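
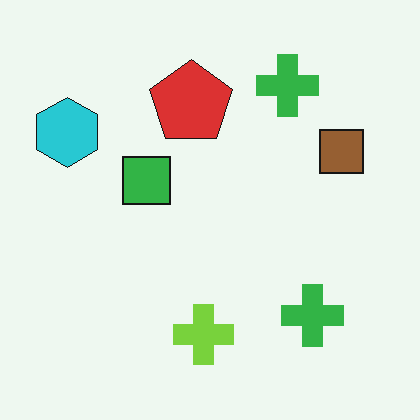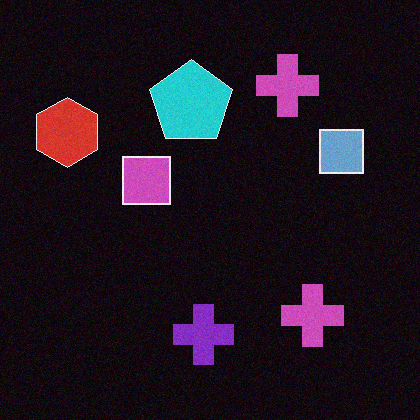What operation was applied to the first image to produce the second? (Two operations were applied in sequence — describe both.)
The image was degraded with light additive noise, then color-inverted (negative).

Random speckle covers the whole image, including the flat background. The light background has become dark and every shape's color is its complement — a photographic negative.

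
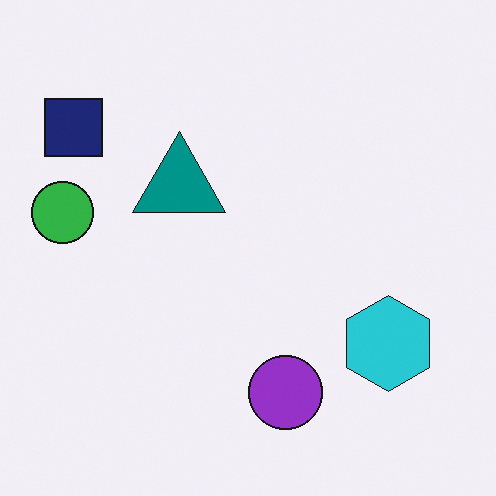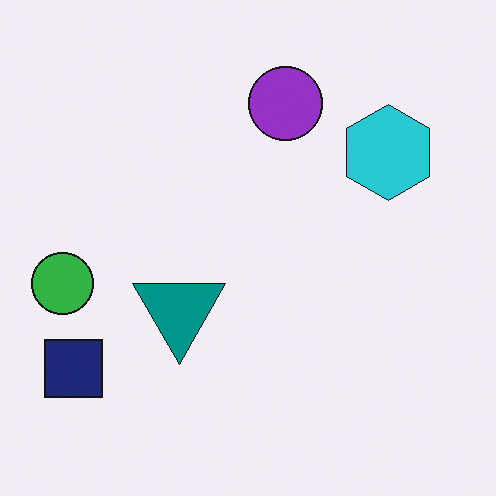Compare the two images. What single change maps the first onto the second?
The transformation is: flipped vertically (top ↔ bottom).

The purple circle is in the bottom of the first image and the top of the second — shapes on opposite sides of the horizontal midline have swapped in a mirror flip.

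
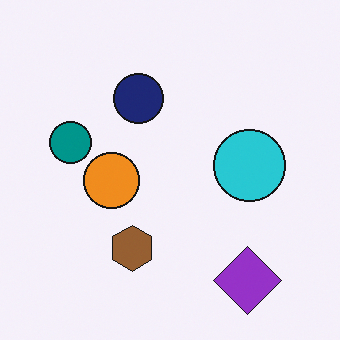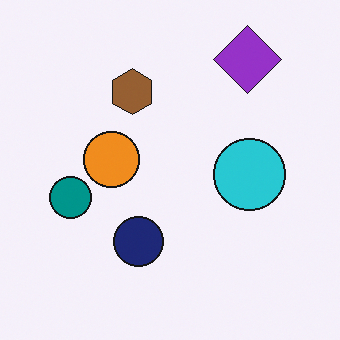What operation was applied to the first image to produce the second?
It was flipped vertically (top ↔ bottom).

The purple diamond is in the bottom-right of the first image and the top-right of the second — shapes on opposite sides of the horizontal midline have swapped in a mirror flip.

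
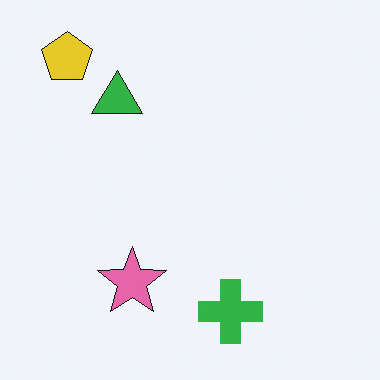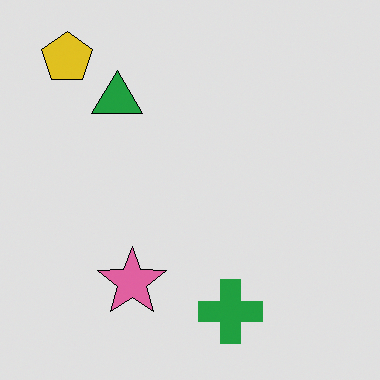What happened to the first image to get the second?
This is the original image moderately posterized.

Each flat color has snapped to a coarser quantized level — most visibly, the near-white background has dropped to a flat grey.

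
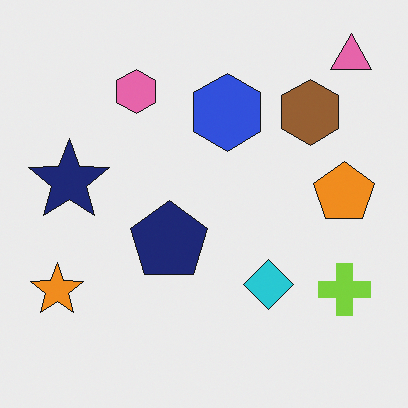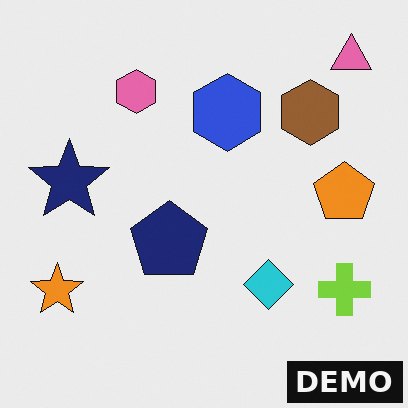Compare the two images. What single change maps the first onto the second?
The second image is the first watermarked with the text "DEMO" in the lower-right corner.

A dark label reading "DEMO" appears in the lower-right corner.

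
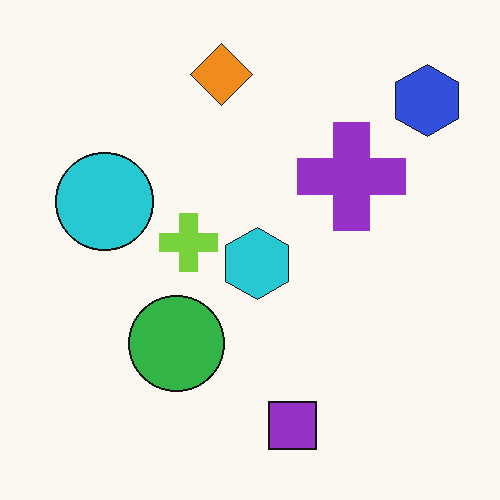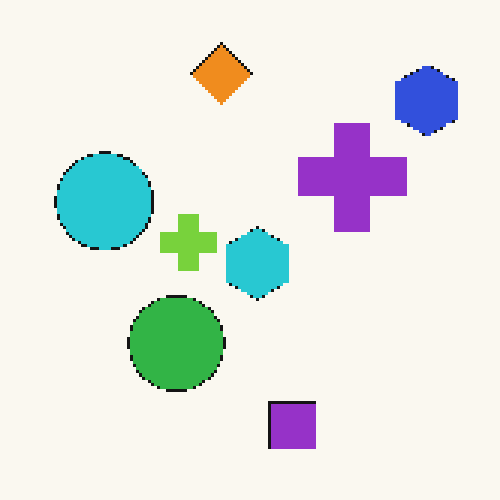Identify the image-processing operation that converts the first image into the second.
It was lightly pixelated (a mild mosaic effect).

Shapes are reduced to large square blocks; fine edges and outlines are lost — a downscale-then-upscale (mosaic) effect.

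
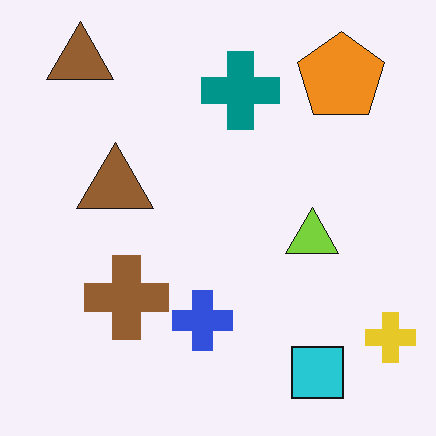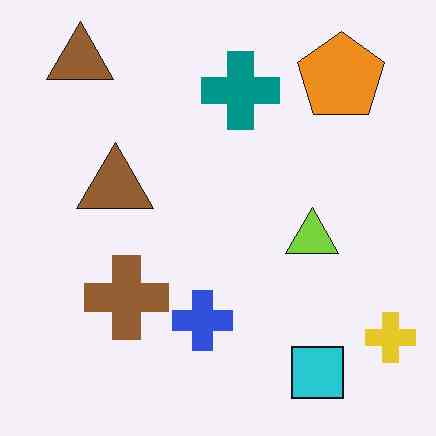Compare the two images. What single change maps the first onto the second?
This is the original image JPEG-compressed with visible artifacts.

Blocky 8×8 compression artifacts appear around shape edges and the flat background shows ringing — characteristic JPEG degradation.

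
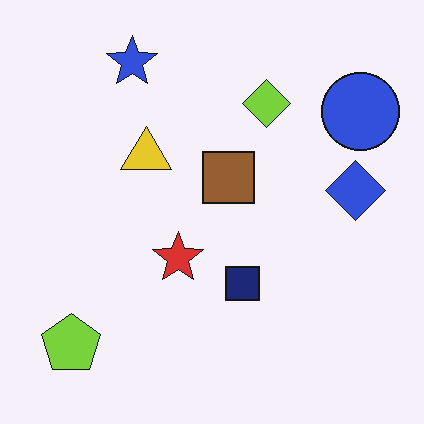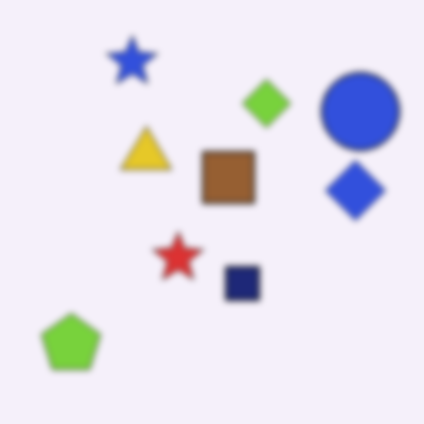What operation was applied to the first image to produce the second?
Noticeably gaussian-blurred.

Shape edges and outlines are uniformly softened across the whole image.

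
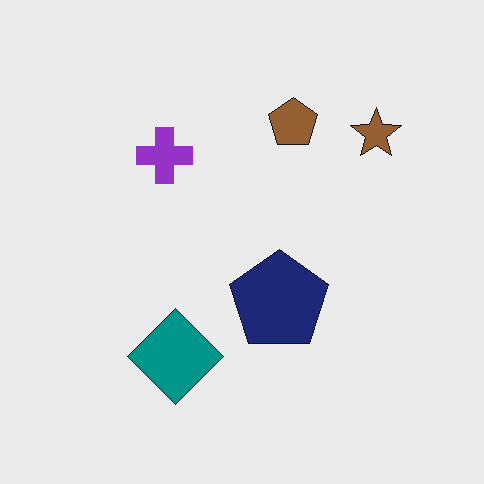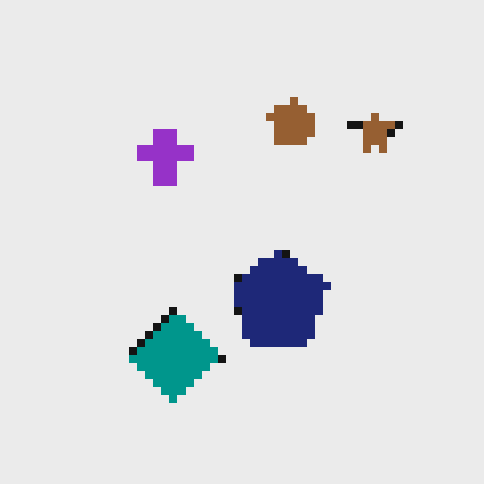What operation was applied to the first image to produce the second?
It was pixelated into visible square blocks.

Shapes are reduced to large square blocks; fine edges and outlines are lost — a downscale-then-upscale (mosaic) effect.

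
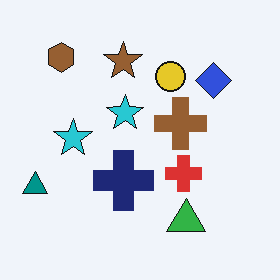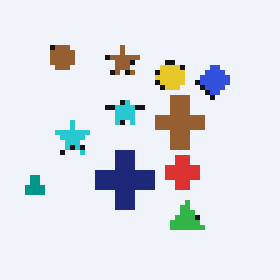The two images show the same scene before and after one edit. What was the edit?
The second image is the first lightly pixelated (a mild mosaic effect).

Shapes are reduced to large square blocks; fine edges and outlines are lost — a downscale-then-upscale (mosaic) effect.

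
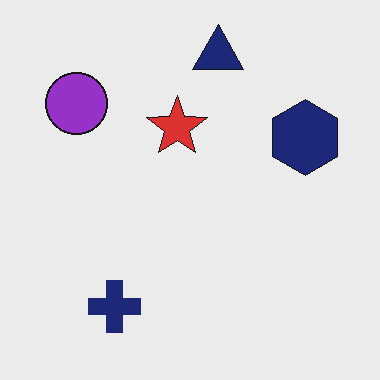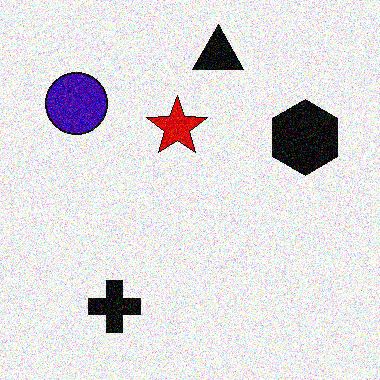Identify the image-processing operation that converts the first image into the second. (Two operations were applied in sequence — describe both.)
Boosted in contrast, then degraded with strong gaussian noise.

Tones are pushed away from mid-grey across the whole image — a global contrast change. Random speckle covers the whole image, including the flat background.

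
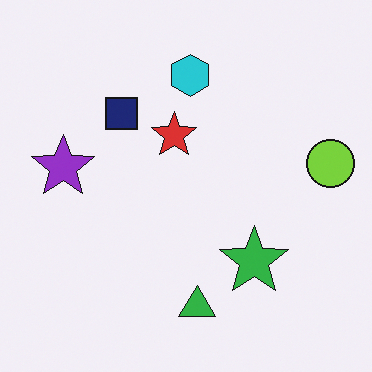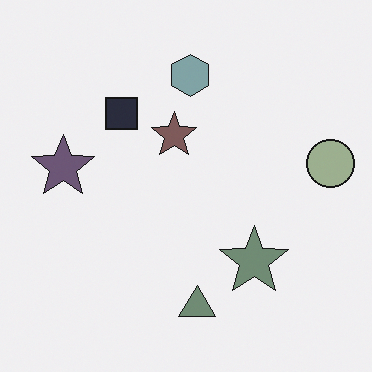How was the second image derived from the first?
The transformation is: heavily desaturated.

All colors are more muted and greyish — a global saturation change.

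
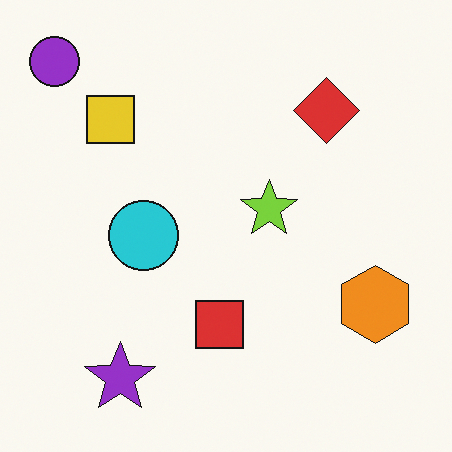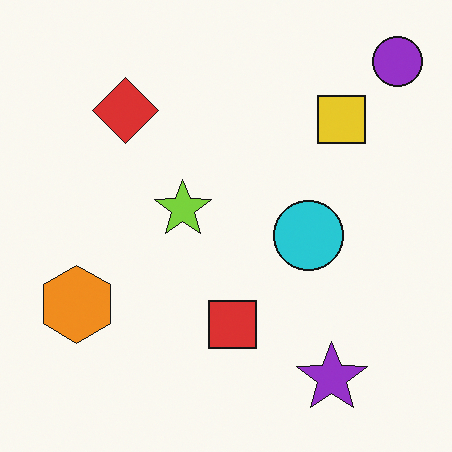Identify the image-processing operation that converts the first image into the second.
This is the original image flipped horizontally (left ↔ right).

The purple circle is in the top-left of the first image and the top-right of the second — shapes on opposite sides of the vertical midline have swapped in a mirror flip.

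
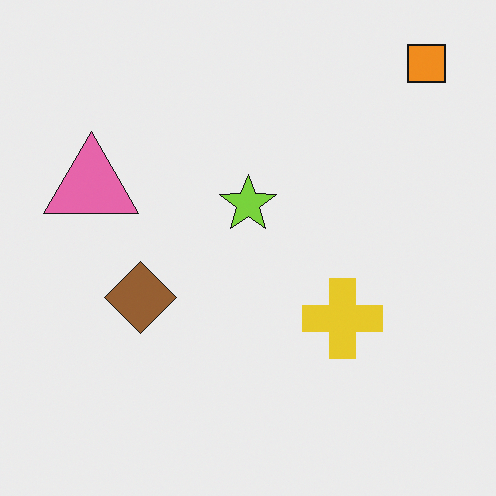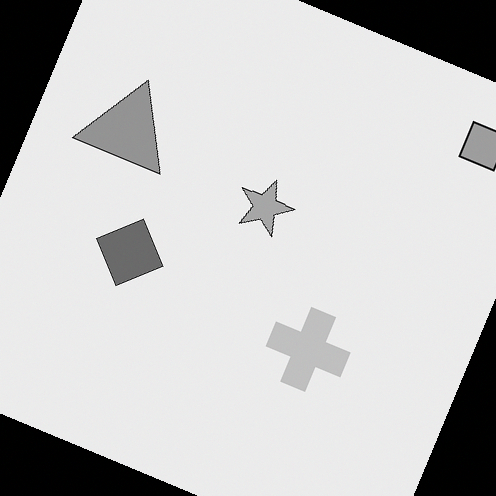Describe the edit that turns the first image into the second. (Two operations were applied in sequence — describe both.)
The image was rotated clockwise by a moderate amount, then converted to grayscale.

Every shape is tilted by the same angle and the image corners show triangular fill wedges — a whole-image rotation by a non-right angle. All color is removed — every shape is now a shade of grey.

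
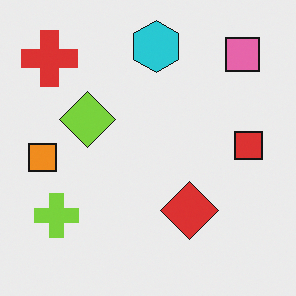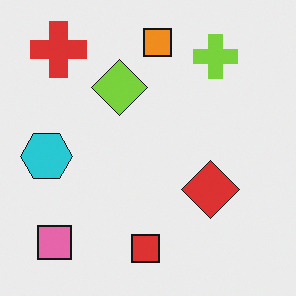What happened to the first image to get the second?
It was transposed (reflected across the top-left ↔ bottom-right diagonal).

Shapes have swapped their row and column positions — what was in the top-right is now in the bottom-left — a diagonal reflection.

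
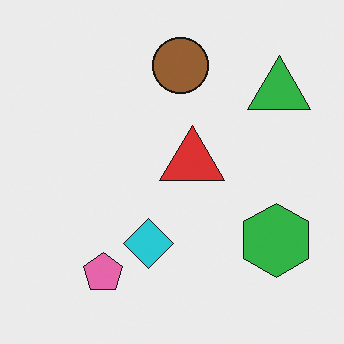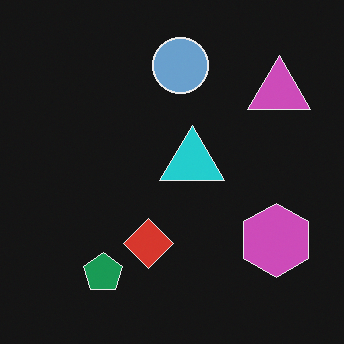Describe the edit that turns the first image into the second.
The transformation is: color-inverted (negative).

The light background has become dark and every shape's color is its complement — a photographic negative.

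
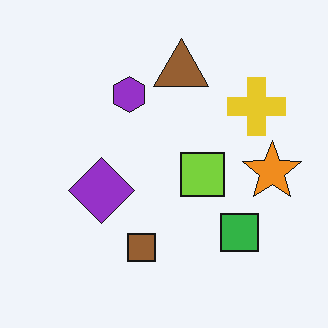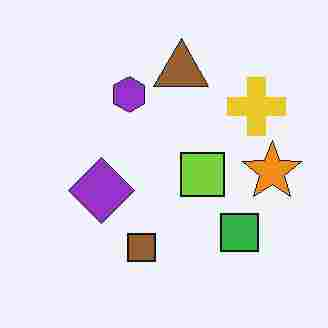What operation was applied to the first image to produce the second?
The second image is the first heavily JPEG-compressed with obvious blocking artifacts.

Blocky 8×8 compression artifacts appear around shape edges and the flat background shows ringing — characteristic JPEG degradation.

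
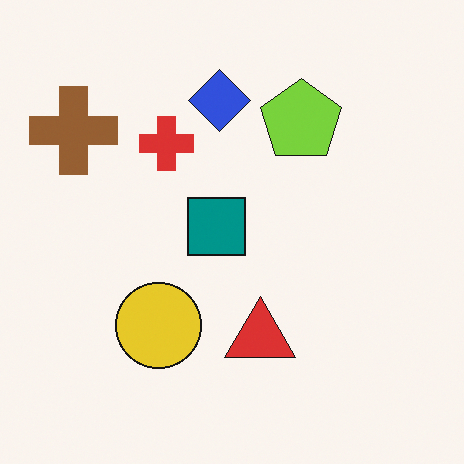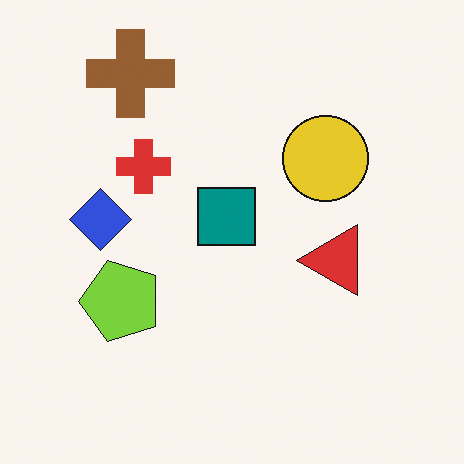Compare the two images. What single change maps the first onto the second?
Transposed (reflected across the top-left ↔ bottom-right diagonal).

Shapes have swapped their row and column positions — what was in the top-right is now in the bottom-left — a diagonal reflection.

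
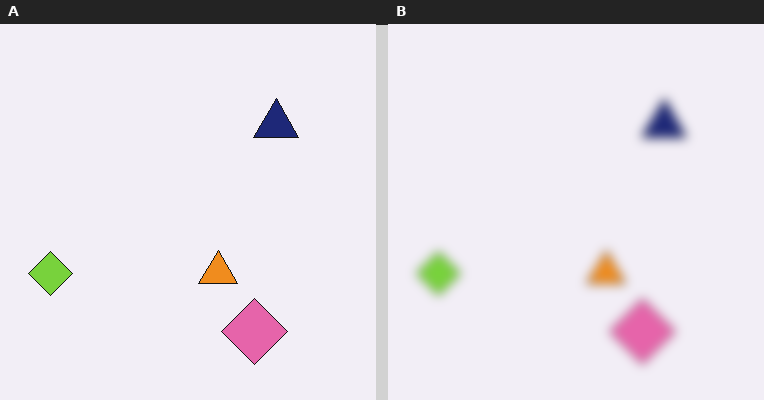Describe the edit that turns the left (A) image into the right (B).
The image was strongly gaussian-blurred.

Shape edges and outlines are uniformly softened across the whole image.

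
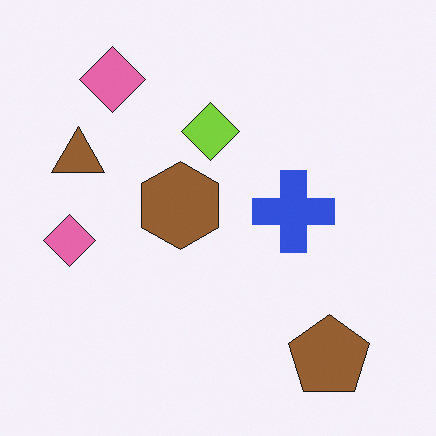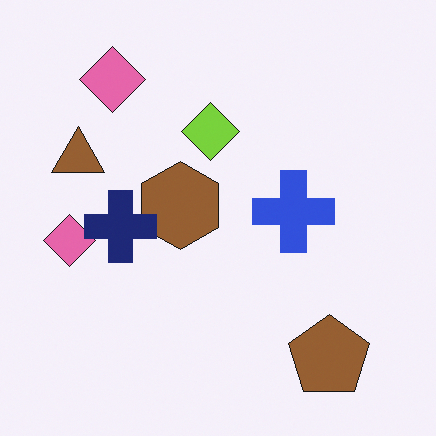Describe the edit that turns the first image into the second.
The transformation is: overlaid with an additional navy cross.

A navy cross appears in the second image that is absent from the first.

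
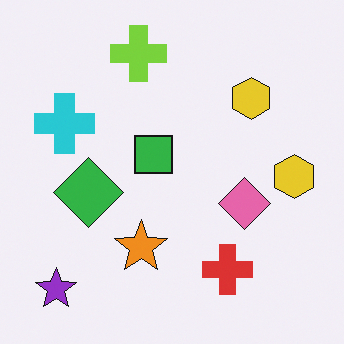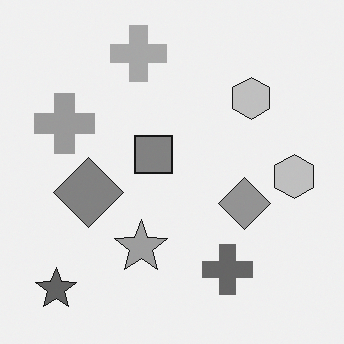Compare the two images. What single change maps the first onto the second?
The image was converted to grayscale.

All color is removed — every shape is now a shade of grey.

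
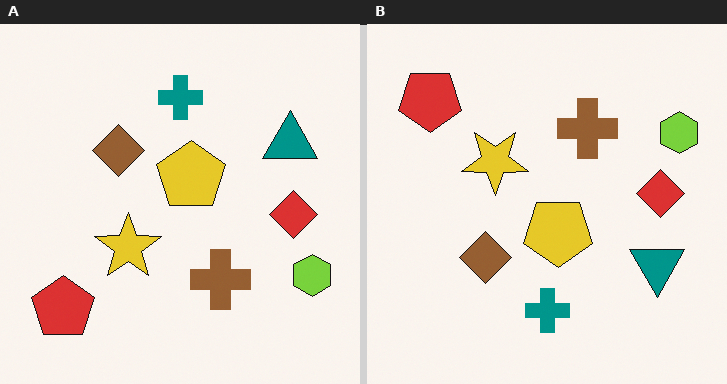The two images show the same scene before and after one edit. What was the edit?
The image was flipped vertically (top ↔ bottom).

The teal cross is in the top of the left (A) image and the bottom of the right (B) — shapes on opposite sides of the horizontal midline have swapped in a mirror flip.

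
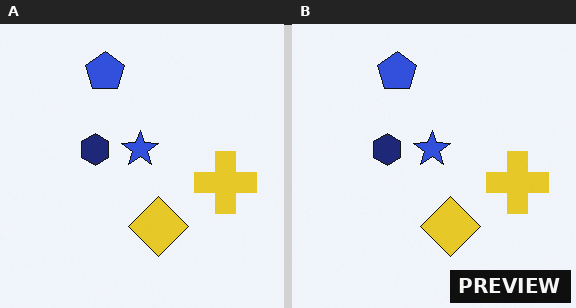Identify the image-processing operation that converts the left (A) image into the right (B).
The right (B) image is the left (A) watermarked with the text "PREVIEW" in the lower-right corner.

A dark label reading "PREVIEW" appears in the lower-right corner.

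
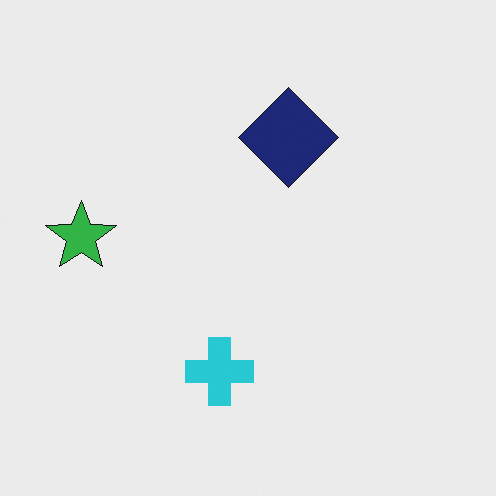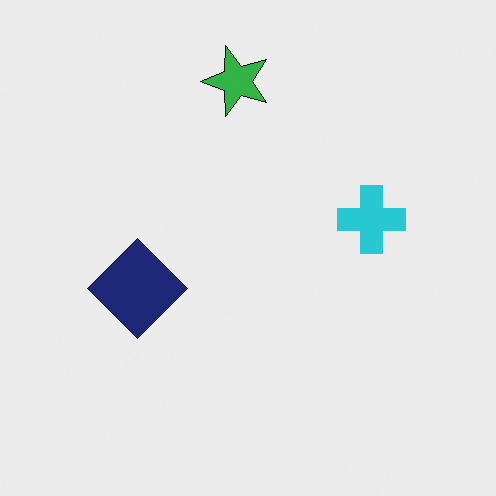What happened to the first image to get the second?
The second image is the first transposed (reflected across the top-left ↔ bottom-right diagonal).

Shapes have swapped their row and column positions — what was in the top-right is now in the bottom-left — a diagonal reflection.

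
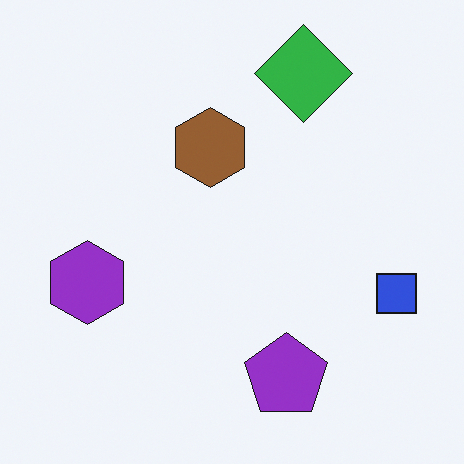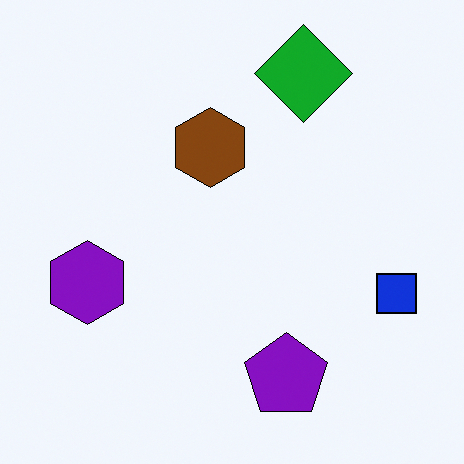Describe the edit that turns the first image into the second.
The transformation is: given slightly increased contrast.

Tones are pushed away from mid-grey across the whole image — a global contrast change.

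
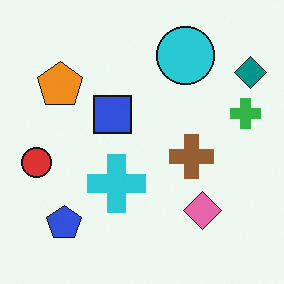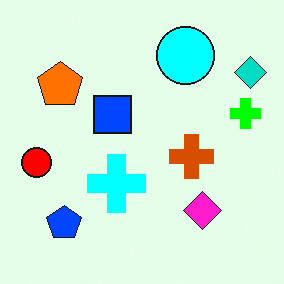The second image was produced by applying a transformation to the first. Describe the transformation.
The image was heavily oversaturated.

All colors are more vivid — a global saturation change.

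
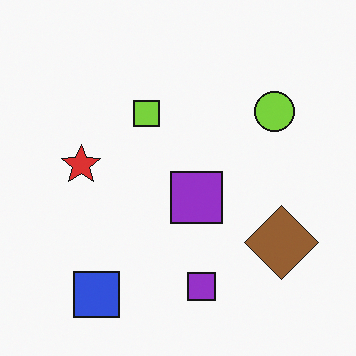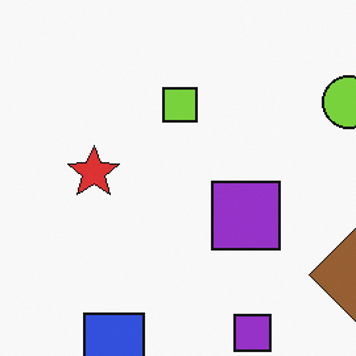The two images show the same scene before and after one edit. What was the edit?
The image was cropped to a modestly smaller region and rescaled.

The visible shapes are larger and the field of view is narrower; shapes near the original edges may be partly or wholly outside the frame — a crop-and-rescale.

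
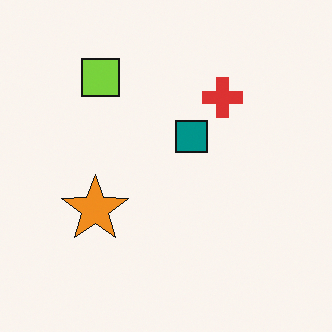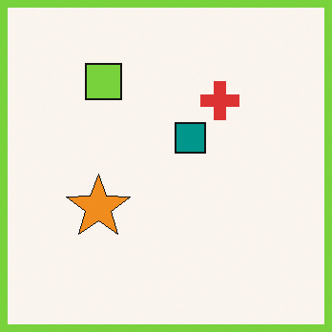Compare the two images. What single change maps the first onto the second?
Framed with a lime border.

A solid lime frame runs around the edge of the second image, with the content slightly shrunk inside it.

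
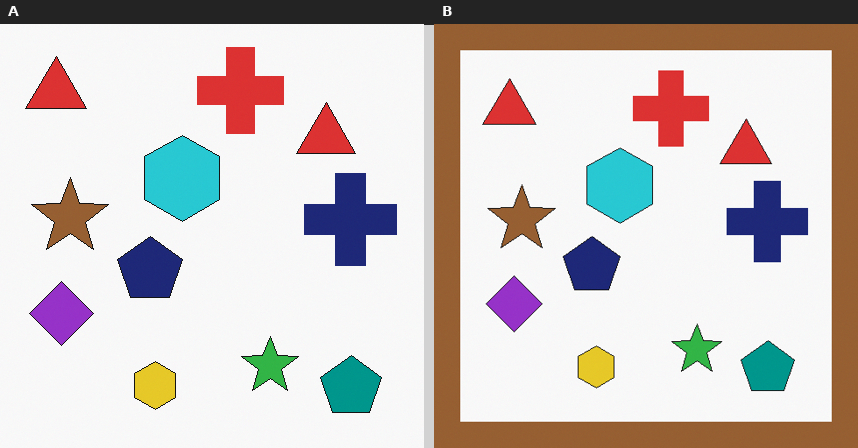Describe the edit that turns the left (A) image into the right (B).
The transformation is: framed with a brown border.

A solid brown frame runs around the edge of the right (B) image, with the content slightly shrunk inside it.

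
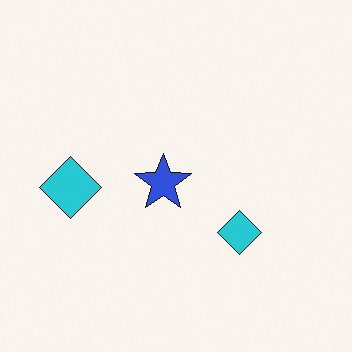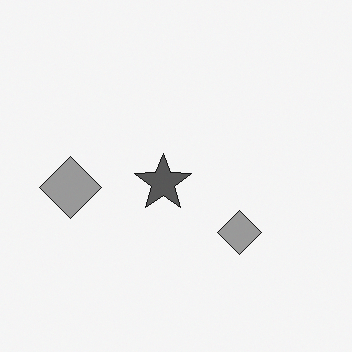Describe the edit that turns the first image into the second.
It was converted to grayscale.

All color is removed — every shape is now a shade of grey.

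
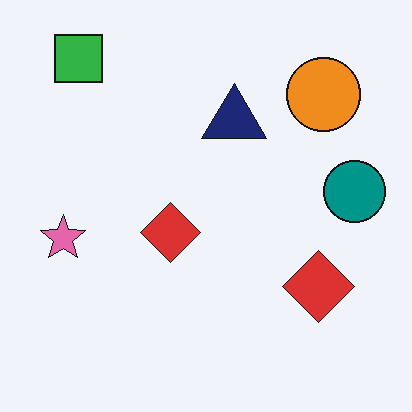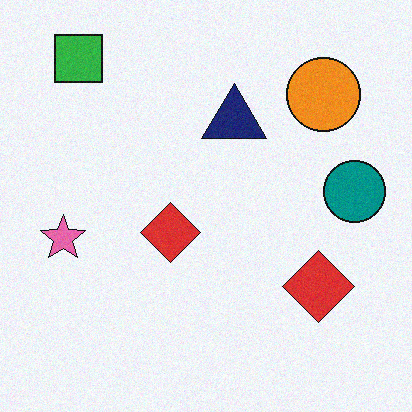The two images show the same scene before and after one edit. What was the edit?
The image was degraded with subtle gaussian noise.

Random speckle covers the whole image, including the flat background.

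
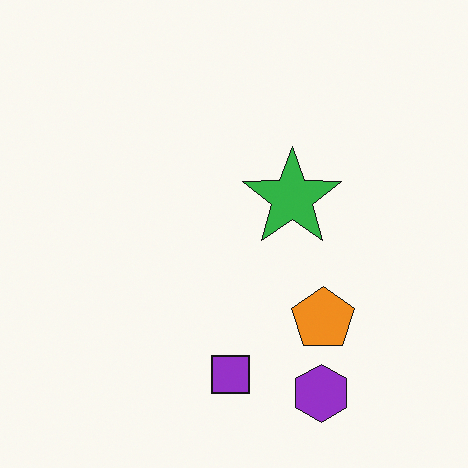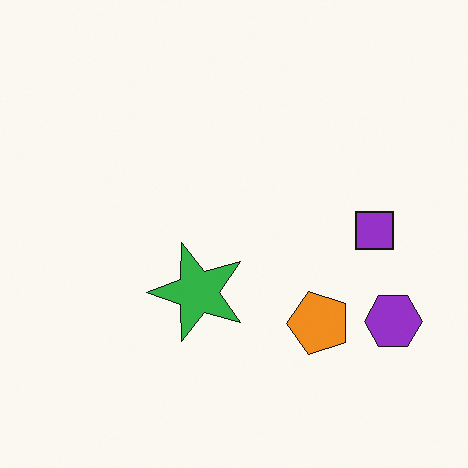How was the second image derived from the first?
The transformation is: transposed (reflected across the top-left ↔ bottom-right diagonal).

Shapes have swapped their row and column positions — what was in the top-right is now in the bottom-left — a diagonal reflection.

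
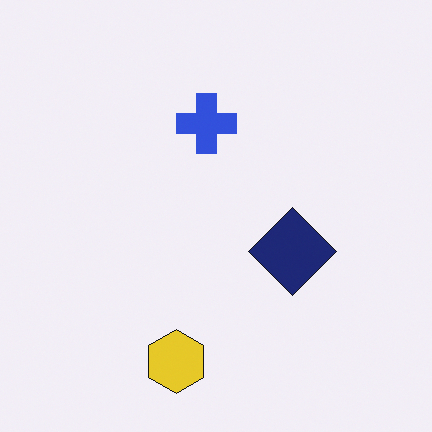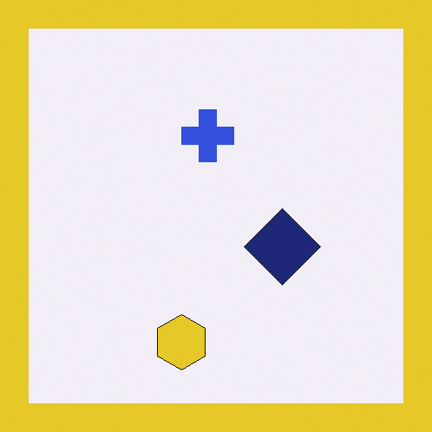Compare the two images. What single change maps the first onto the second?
The transformation is: framed with a yellow border.

A solid yellow frame runs around the edge of the second image, with the content slightly shrunk inside it.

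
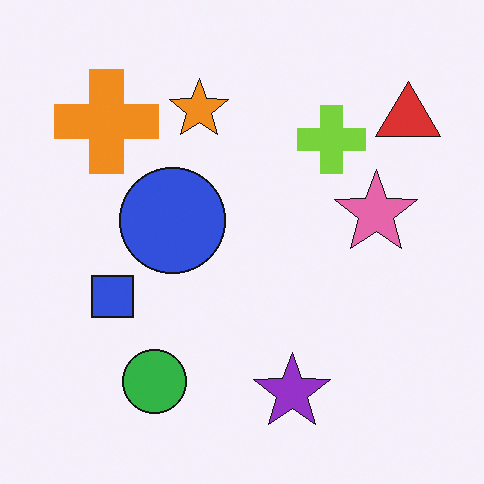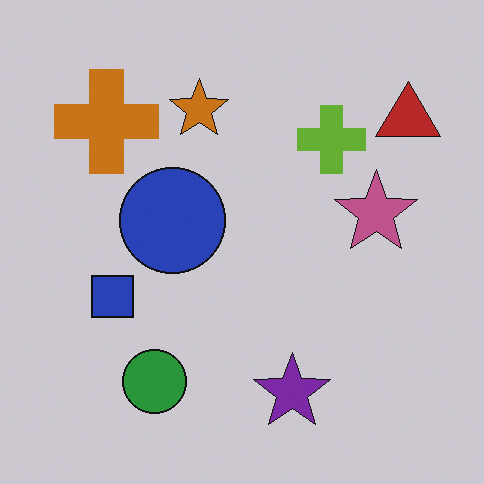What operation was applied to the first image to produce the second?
This is the original image darkened a little.

Every pixel — background and shapes alike — is uniformly darkened.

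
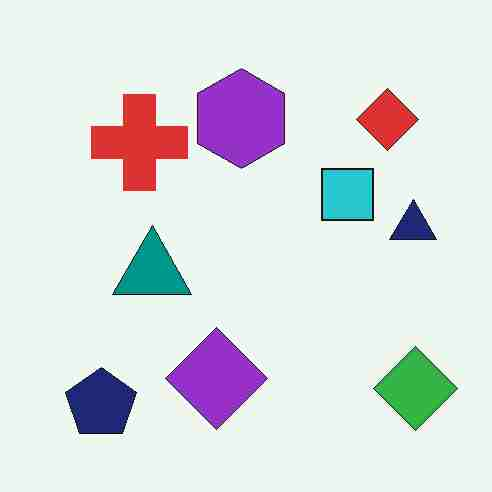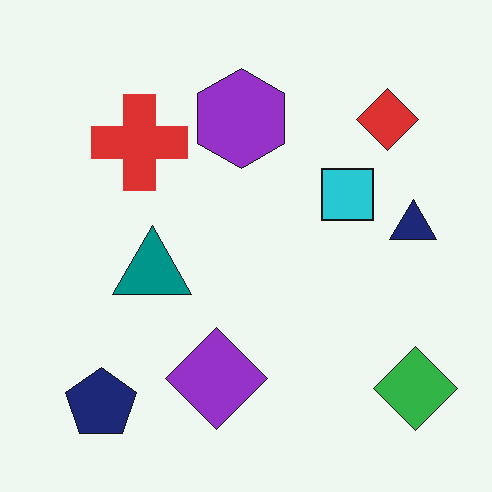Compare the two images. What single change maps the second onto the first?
The first image is the second heavily JPEG-compressed with obvious blocking artifacts.

Blocky 8×8 compression artifacts appear around shape edges and the flat background shows ringing — characteristic JPEG degradation.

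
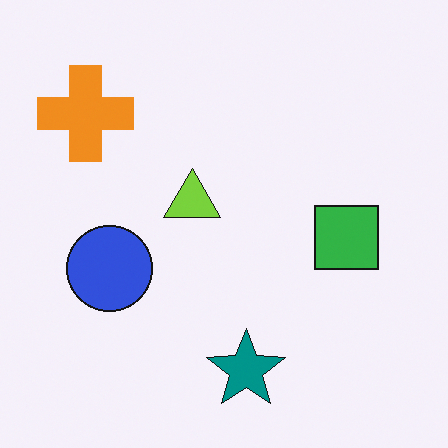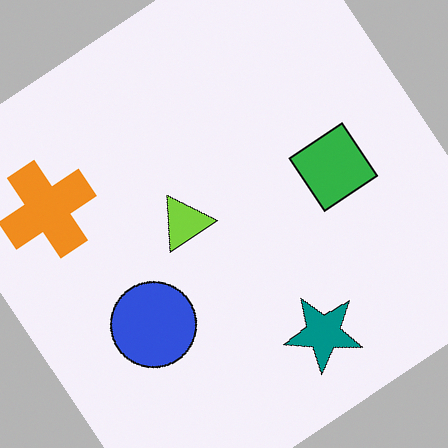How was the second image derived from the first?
Rotated counter-clockwise by a large amount — several tens of degrees.

Every shape is tilted by the same angle and the image corners show triangular fill wedges — a whole-image rotation by a non-right angle.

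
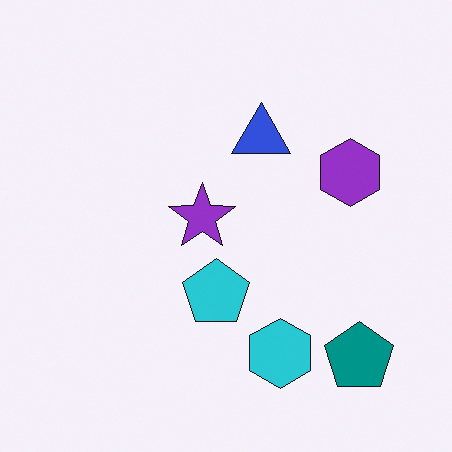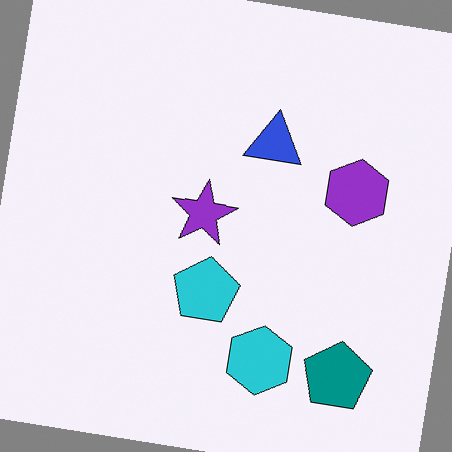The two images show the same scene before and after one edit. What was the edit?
Rotated clockwise by a small amount.

Every shape is tilted by the same angle and the image corners show triangular fill wedges — a whole-image rotation by a non-right angle.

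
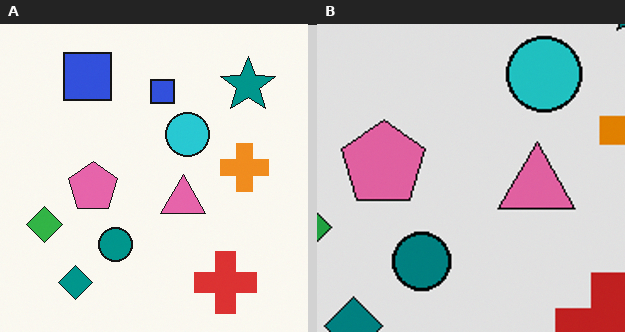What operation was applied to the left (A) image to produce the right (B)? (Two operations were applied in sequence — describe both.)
The transformation is: moderately posterized, then cropped tightly and scaled back up.

Each flat color has snapped to a coarser quantized level — most visibly, the near-white background has dropped to a flat grey. The visible shapes are larger and the field of view is narrower; shapes near the original edges may be partly or wholly outside the frame — a crop-and-rescale.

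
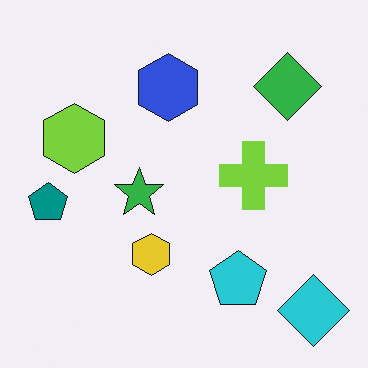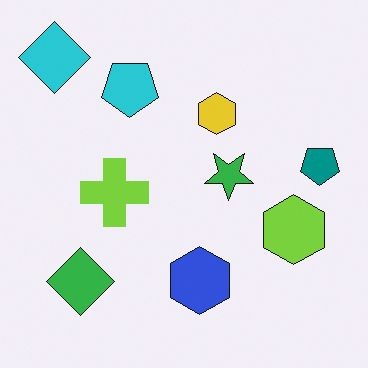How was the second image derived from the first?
Rotated 180°.

The cyan diamond sits in the bottom-right of the first image and the top-left of the second — consistent with a whole-image 180° rotation.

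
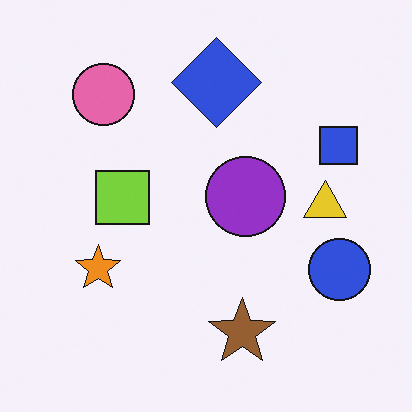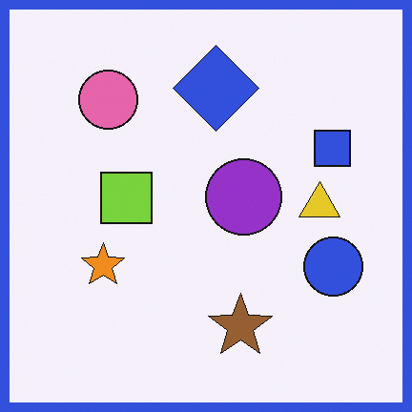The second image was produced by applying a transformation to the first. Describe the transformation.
The second image is the first framed with a blue border.

A solid blue frame runs around the edge of the second image, with the content slightly shrunk inside it.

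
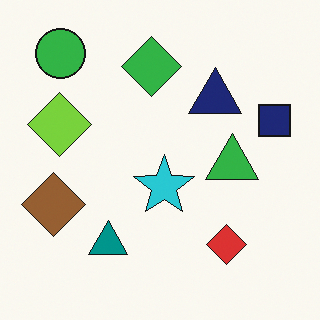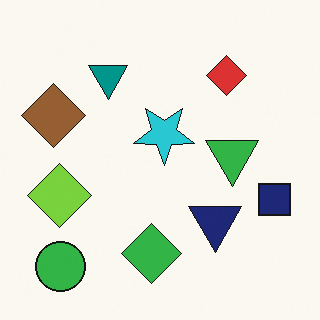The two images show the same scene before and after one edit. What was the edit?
The second image is the first flipped vertically (top ↔ bottom).

The green circle is in the top-left of the first image and the bottom-left of the second — shapes on opposite sides of the horizontal midline have swapped in a mirror flip.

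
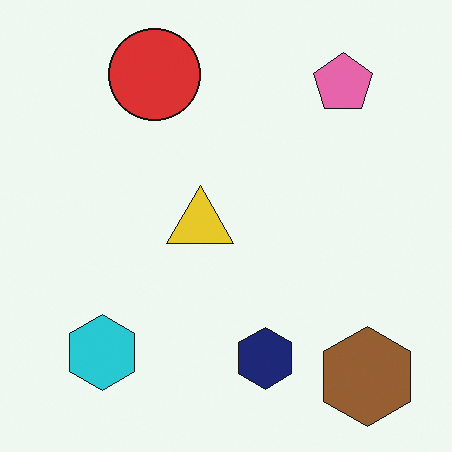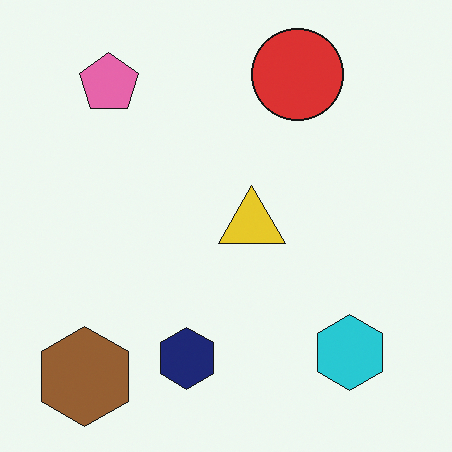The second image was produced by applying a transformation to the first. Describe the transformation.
Flipped horizontally (left ↔ right).

The brown hexagon is in the bottom-right of the first image and the bottom-left of the second — shapes on opposite sides of the vertical midline have swapped in a mirror flip.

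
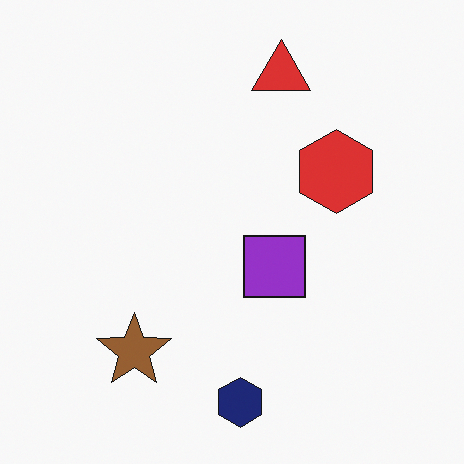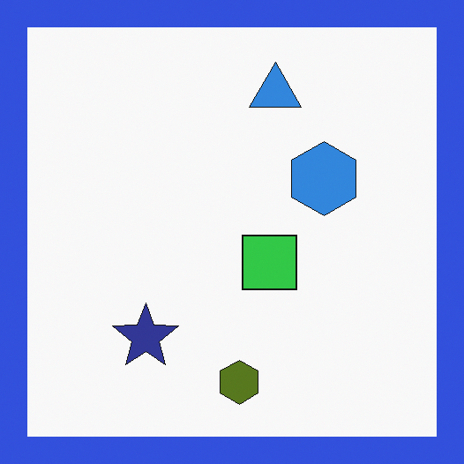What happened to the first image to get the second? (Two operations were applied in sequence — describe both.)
The image was hue-shifted by a large amount, then framed with a blue border.

Every shape's color has rotated by the same amount around the hue wheel — a uniform hue shift. A solid blue frame runs around the edge of the second image, with the content slightly shrunk inside it.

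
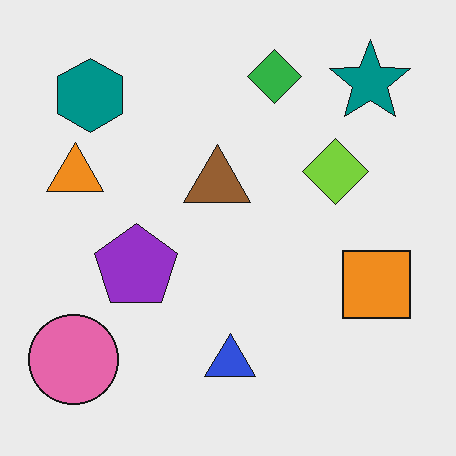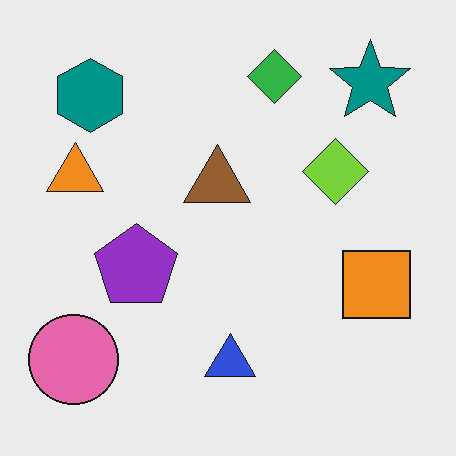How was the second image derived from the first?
The transformation is: JPEG-compressed with visible artifacts.

Blocky 8×8 compression artifacts appear around shape edges and the flat background shows ringing — characteristic JPEG degradation.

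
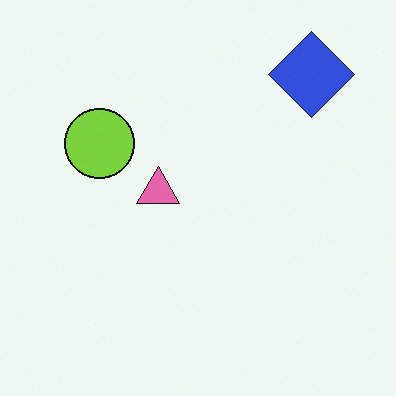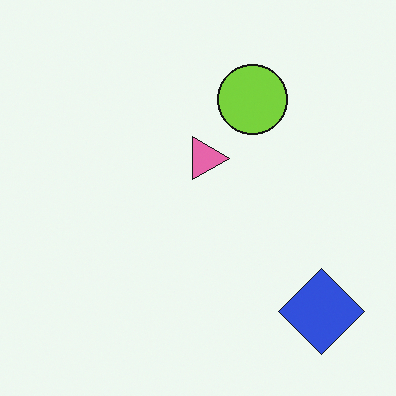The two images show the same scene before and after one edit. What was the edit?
It was rotated 90° clockwise.

The blue diamond sits in the top-right of the first image and the bottom-right of the second — consistent with a whole-image 90° clockwise rotation.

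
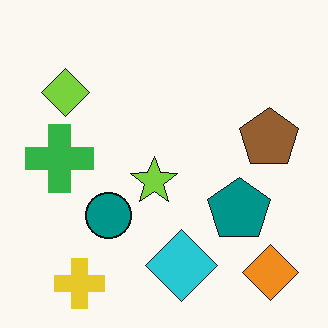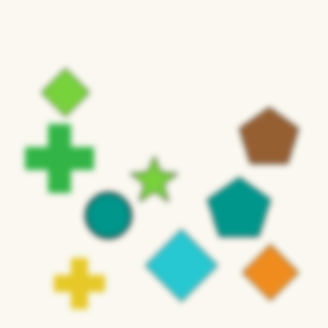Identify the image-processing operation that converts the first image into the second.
The image was moderately blurred.

Shape edges and outlines are uniformly softened across the whole image.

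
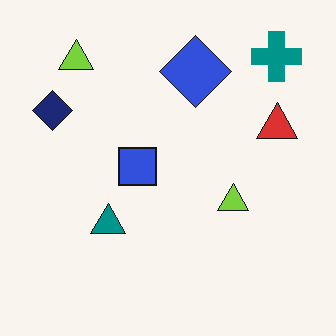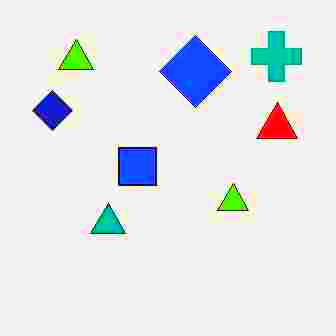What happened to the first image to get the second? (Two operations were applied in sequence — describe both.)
Degraded with heavy JPEG compression, then heavily oversaturated.

Blocky 8×8 compression artifacts appear around shape edges and the flat background shows ringing — characteristic JPEG degradation. All colors are more vivid — a global saturation change.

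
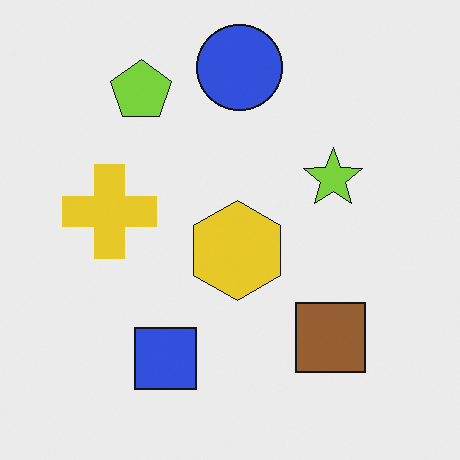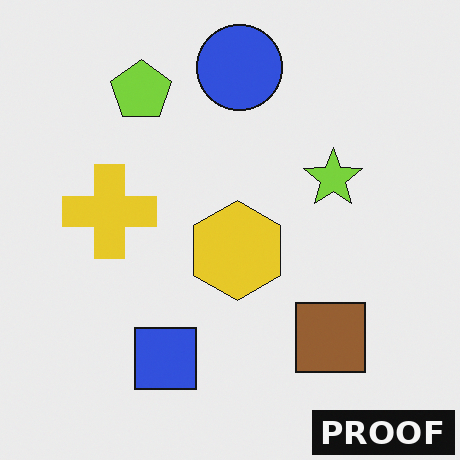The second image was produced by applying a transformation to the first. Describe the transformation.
The second image is the first watermarked with the text "PROOF" in the lower-right corner.

A dark label reading "PROOF" appears in the lower-right corner.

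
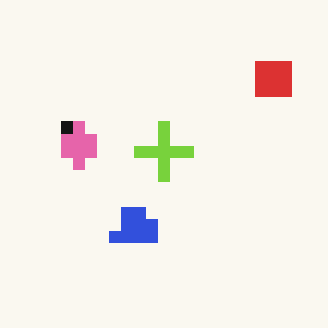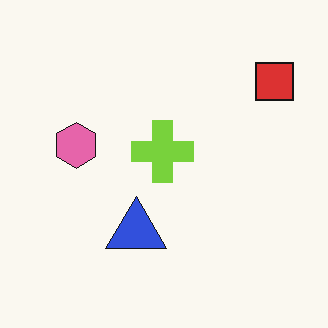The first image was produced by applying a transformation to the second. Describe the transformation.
The image was heavily pixelated into large blocks.

Shapes are reduced to large square blocks; fine edges and outlines are lost — a downscale-then-upscale (mosaic) effect.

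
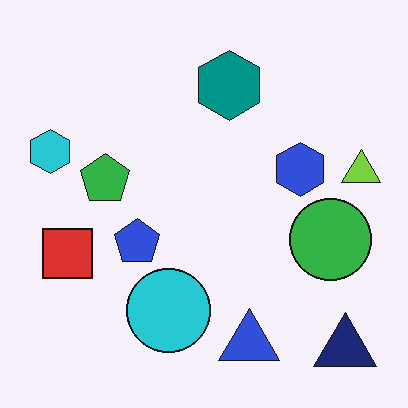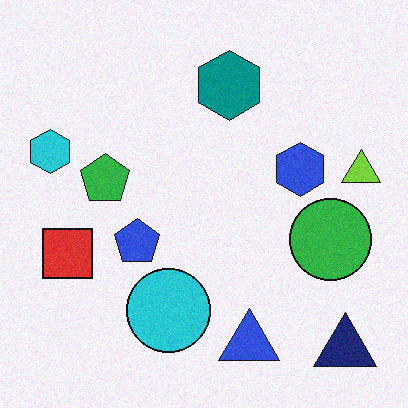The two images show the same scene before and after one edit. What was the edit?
It was degraded with light additive noise.

Random speckle covers the whole image, including the flat background.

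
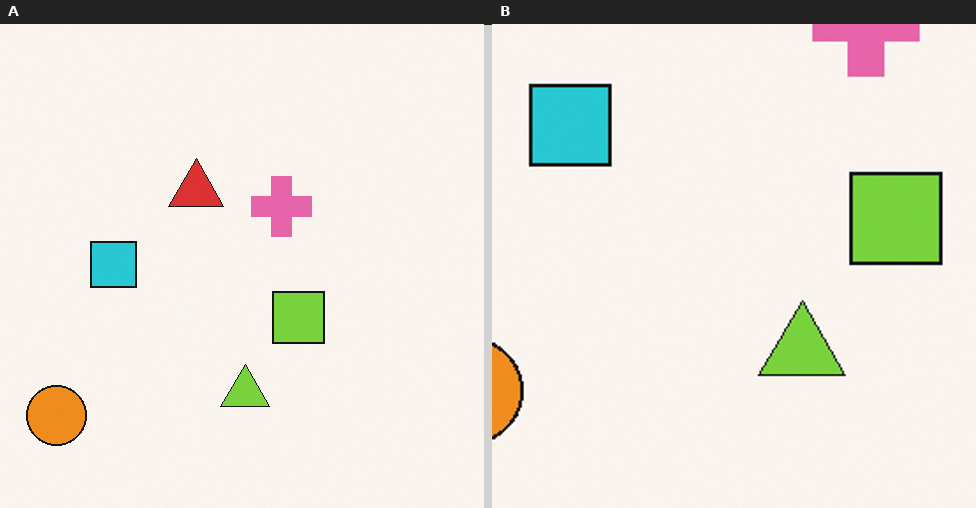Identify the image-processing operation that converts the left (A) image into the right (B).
The image was cropped tightly and scaled back up.

The visible shapes are larger and the field of view is narrower; shapes near the original edges may be partly or wholly outside the frame — a crop-and-rescale.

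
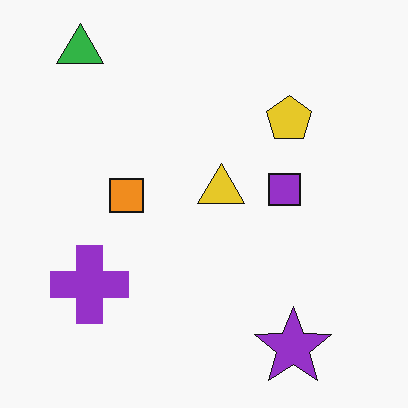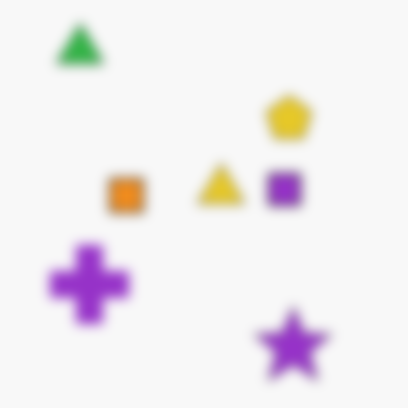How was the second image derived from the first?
The transformation is: strongly gaussian-blurred.

Shape edges and outlines are uniformly softened across the whole image.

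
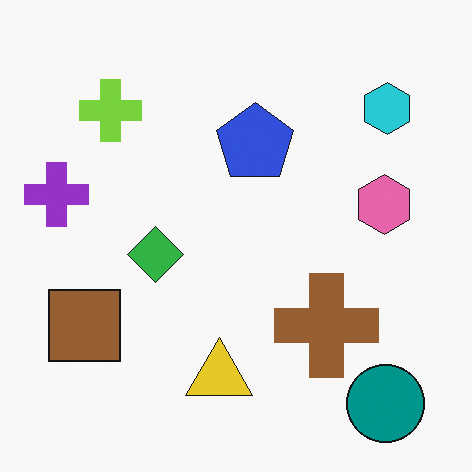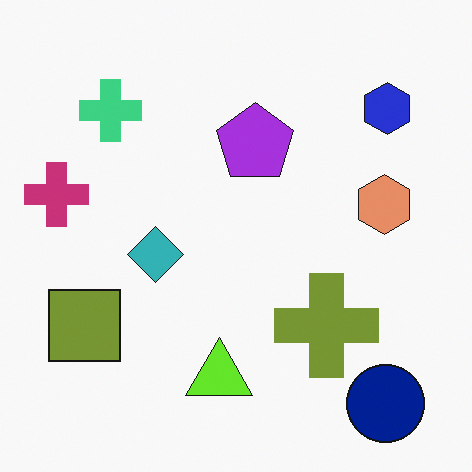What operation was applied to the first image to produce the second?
The second image is the first hue-shifted slightly.

Every shape's color has rotated by the same amount around the hue wheel — a uniform hue shift.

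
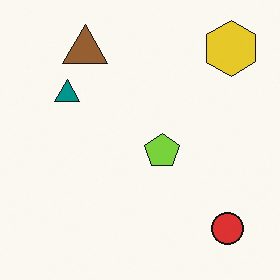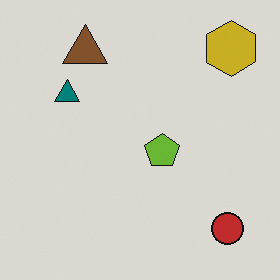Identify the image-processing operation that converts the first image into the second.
The second image is the first slightly darkened.

Every pixel — background and shapes alike — is uniformly darkened.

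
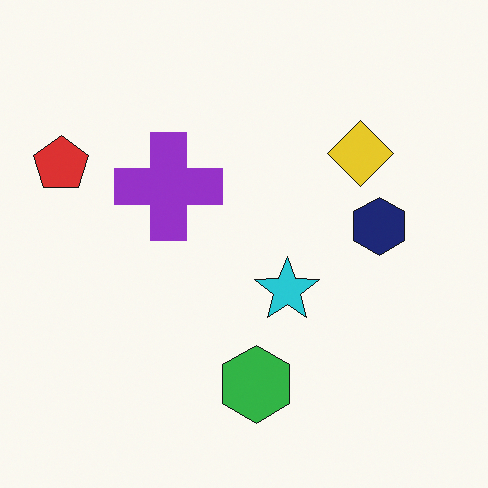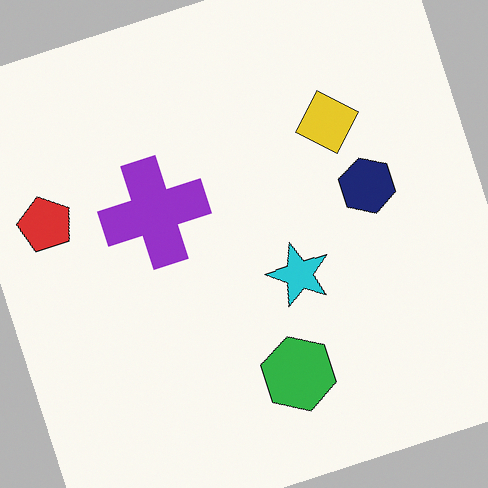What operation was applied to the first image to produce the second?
The transformation is: rotated counter-clockwise by a moderate amount.

Every shape is tilted by the same angle and the image corners show triangular fill wedges — a whole-image rotation by a non-right angle.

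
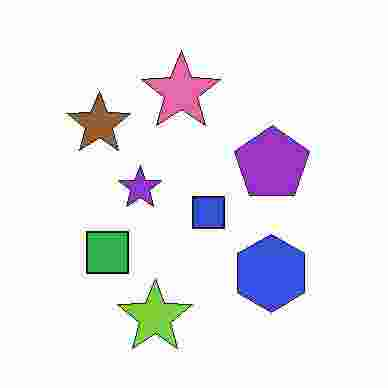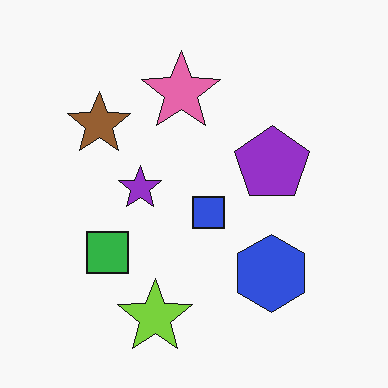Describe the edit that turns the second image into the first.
The first image is the second degraded with heavy JPEG compression.

Blocky 8×8 compression artifacts appear around shape edges and the flat background shows ringing — characteristic JPEG degradation.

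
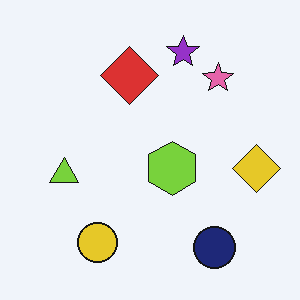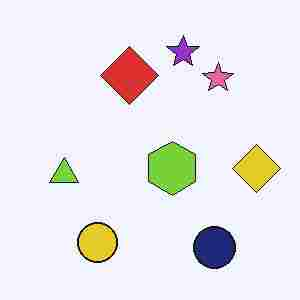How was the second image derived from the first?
The transformation is: heavily JPEG-compressed with obvious blocking artifacts.

Blocky 8×8 compression artifacts appear around shape edges and the flat background shows ringing — characteristic JPEG degradation.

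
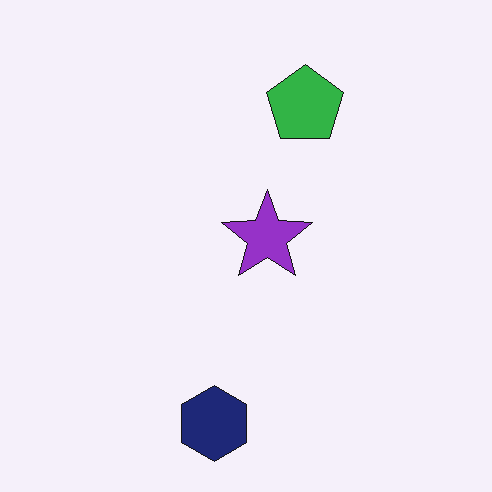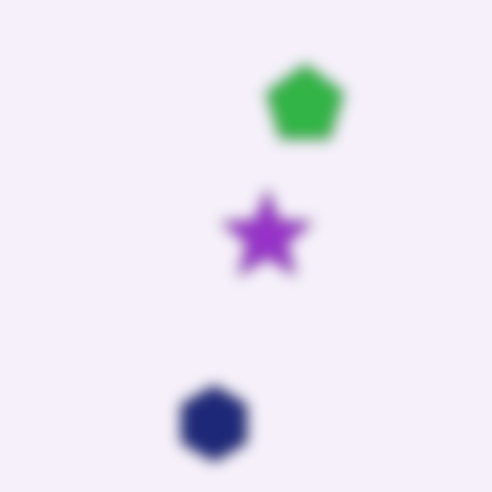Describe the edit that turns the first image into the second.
The image was heavily blurred.

Shape edges and outlines are uniformly softened across the whole image.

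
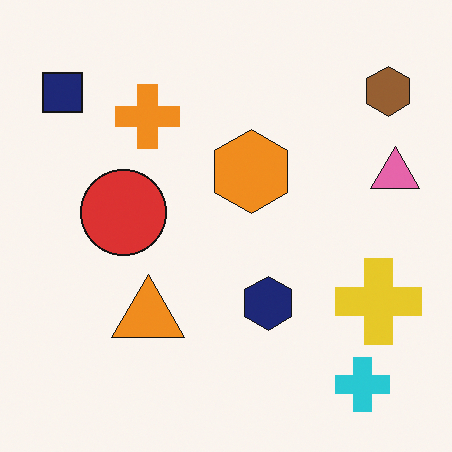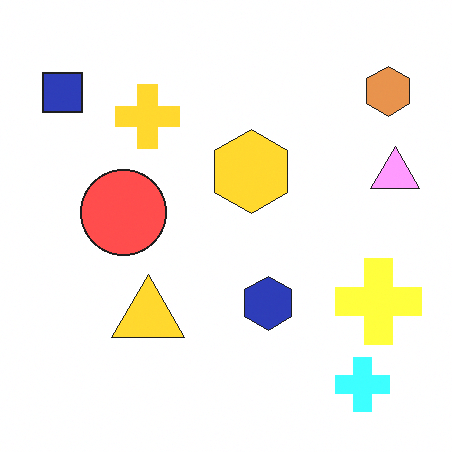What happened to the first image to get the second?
The image was substantially brightened.

Every pixel — background and shapes alike — is uniformly brightened.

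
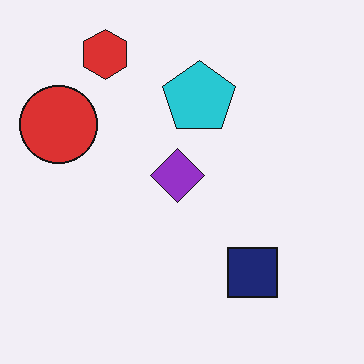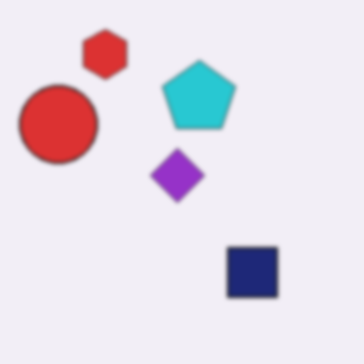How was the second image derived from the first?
The image was slightly softened.

Shape edges and outlines are uniformly softened across the whole image.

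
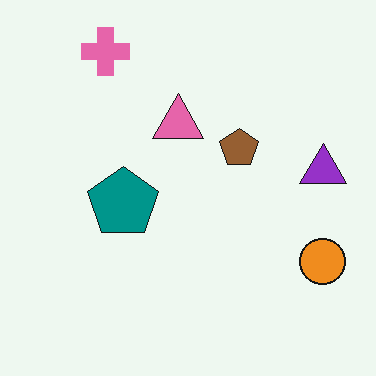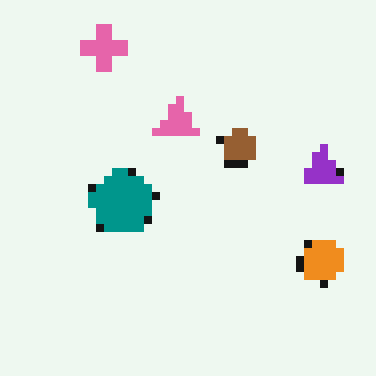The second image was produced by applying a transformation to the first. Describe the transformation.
The image was pixelated into visible square blocks.

Shapes are reduced to large square blocks; fine edges and outlines are lost — a downscale-then-upscale (mosaic) effect.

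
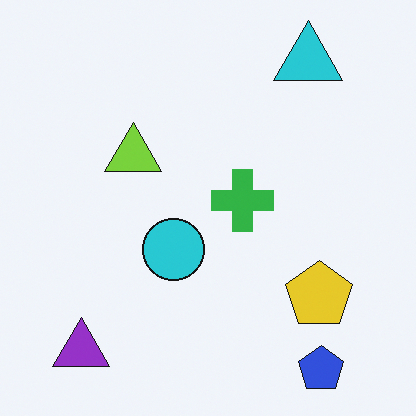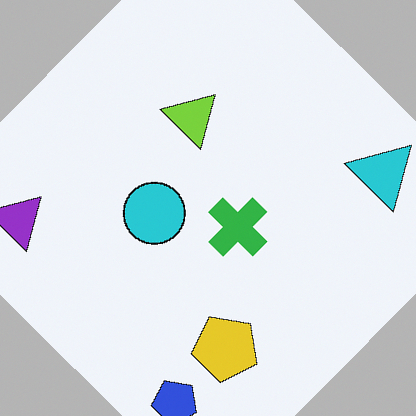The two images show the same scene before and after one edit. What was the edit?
The image was rotated clockwise by a large amount — several tens of degrees.

Every shape is tilted by the same angle and the image corners show triangular fill wedges — a whole-image rotation by a non-right angle.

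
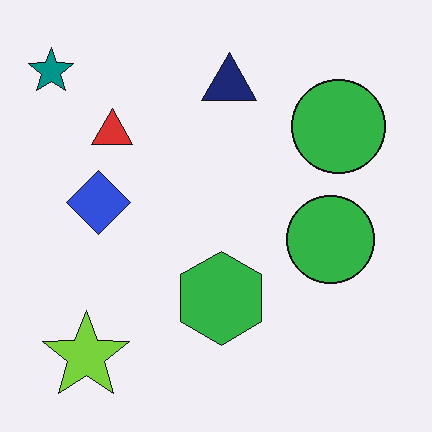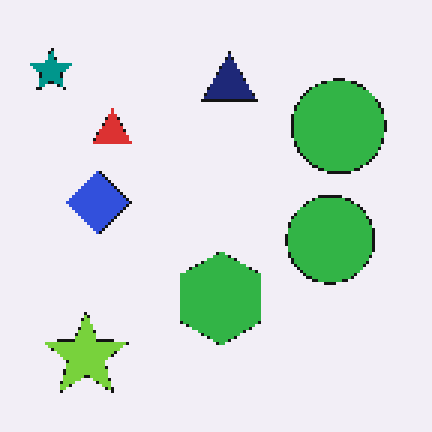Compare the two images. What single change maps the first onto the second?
Mildly pixelated.

Shapes are reduced to large square blocks; fine edges and outlines are lost — a downscale-then-upscale (mosaic) effect.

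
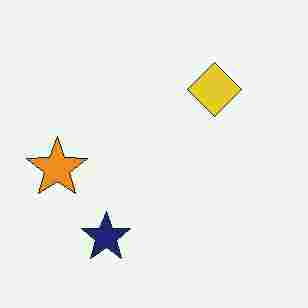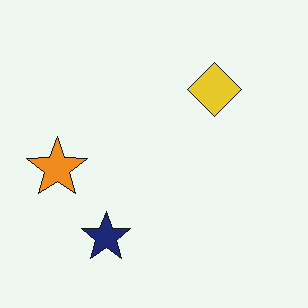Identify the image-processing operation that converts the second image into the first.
The image was heavily JPEG-compressed with obvious blocking artifacts.

Blocky 8×8 compression artifacts appear around shape edges and the flat background shows ringing — characteristic JPEG degradation.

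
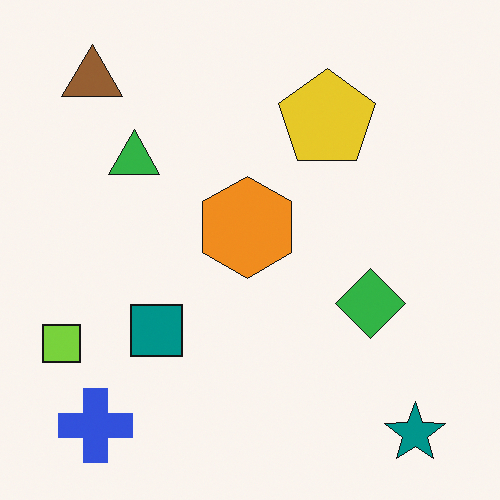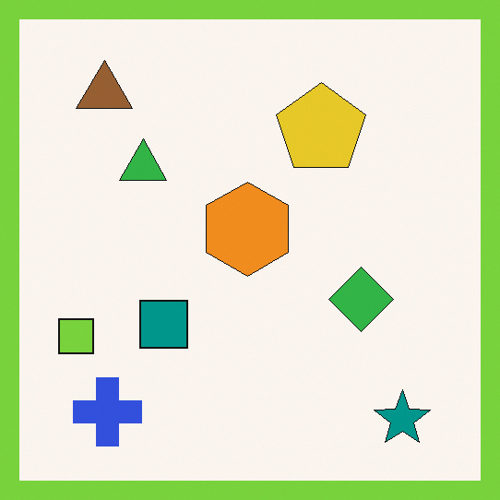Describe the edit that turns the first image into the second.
The transformation is: framed with a lime border.

A solid lime frame runs around the edge of the second image, with the content slightly shrunk inside it.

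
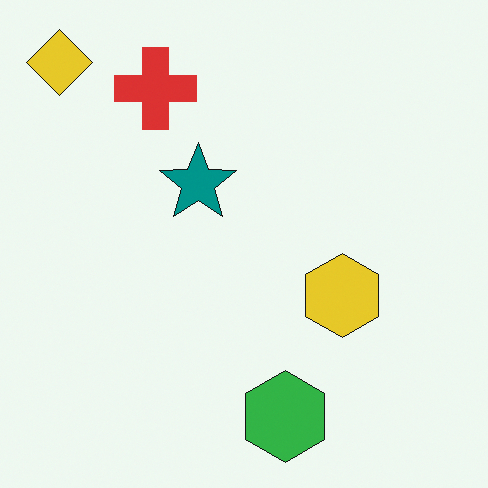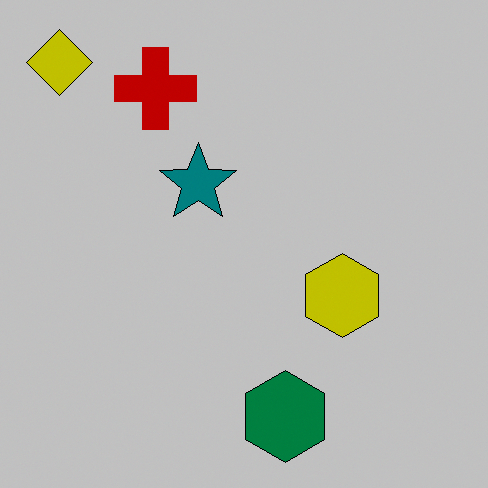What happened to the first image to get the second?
The second image is the first aggressively posterized.

Each flat color has snapped to a coarser quantized level — most visibly, the near-white background has dropped to a flat grey.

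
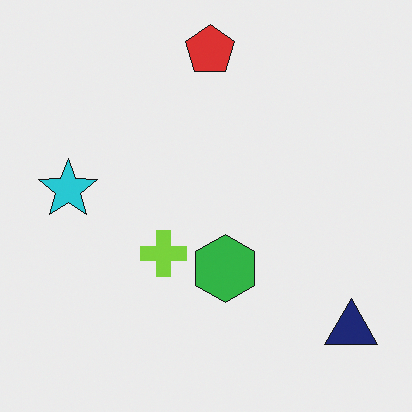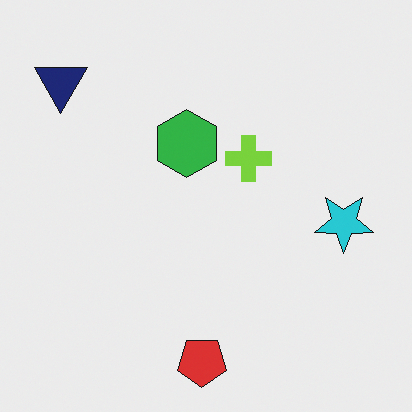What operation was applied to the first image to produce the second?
Rotated 180°.

The navy triangle sits in the bottom-right of the first image and the top-left of the second — consistent with a whole-image 180° rotation.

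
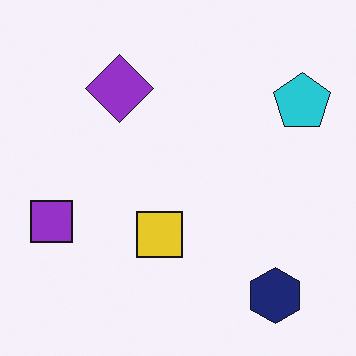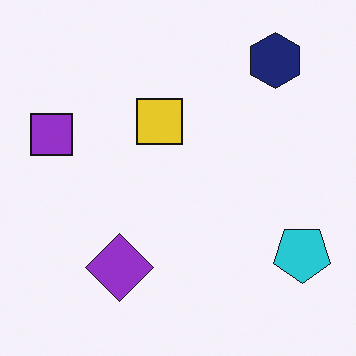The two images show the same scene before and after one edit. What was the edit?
It was flipped vertically (top ↔ bottom).

The navy hexagon is in the bottom-right of the first image and the top-right of the second — shapes on opposite sides of the horizontal midline have swapped in a mirror flip.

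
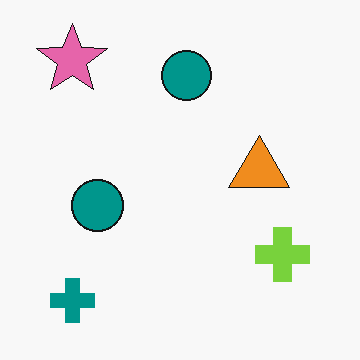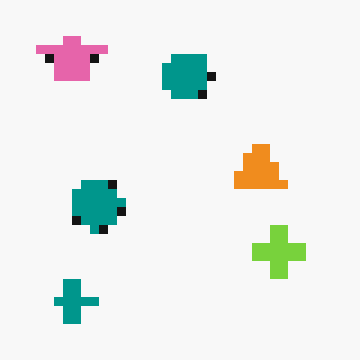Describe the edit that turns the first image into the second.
The image was coarsely pixelated.

Shapes are reduced to large square blocks; fine edges and outlines are lost — a downscale-then-upscale (mosaic) effect.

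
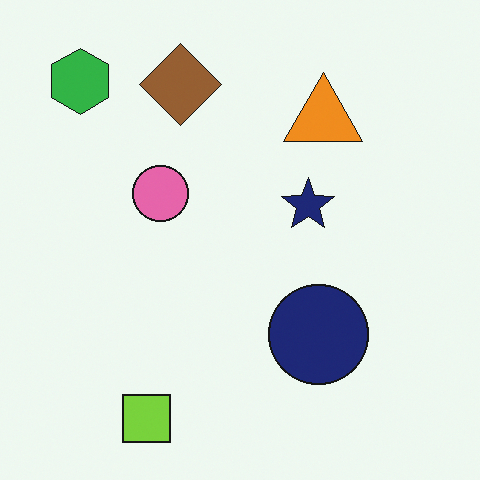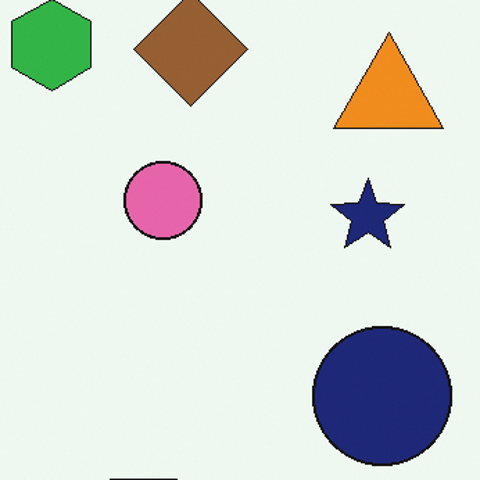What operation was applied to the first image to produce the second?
It was cropped slightly and scaled back up.

The visible shapes are larger and the field of view is narrower; shapes near the original edges may be partly or wholly outside the frame — a crop-and-rescale.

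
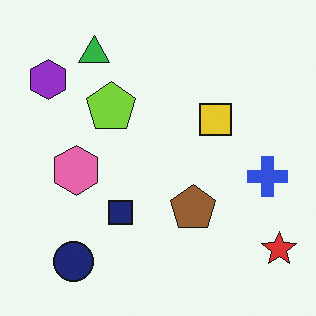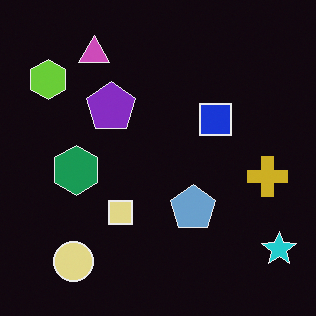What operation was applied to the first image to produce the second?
This is the original image color-inverted (negative).

The light background has become dark and every shape's color is its complement — a photographic negative.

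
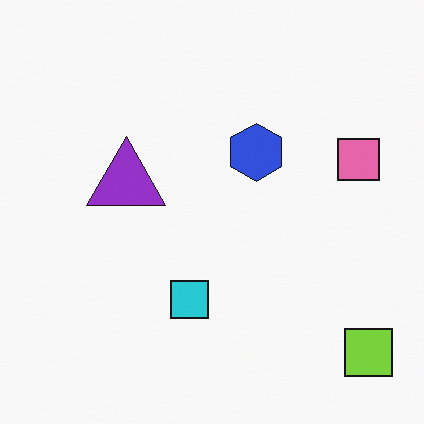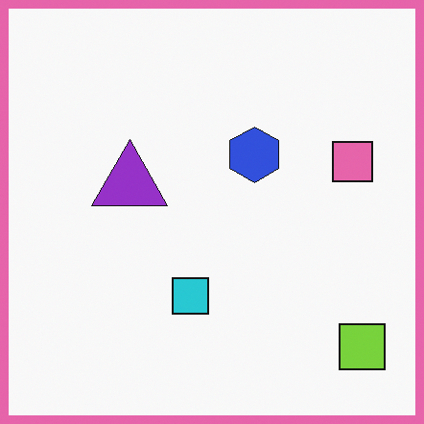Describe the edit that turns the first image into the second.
It was framed with a pink border.

A solid pink frame runs around the edge of the second image, with the content slightly shrunk inside it.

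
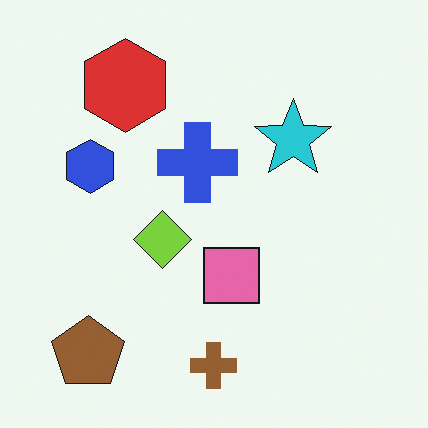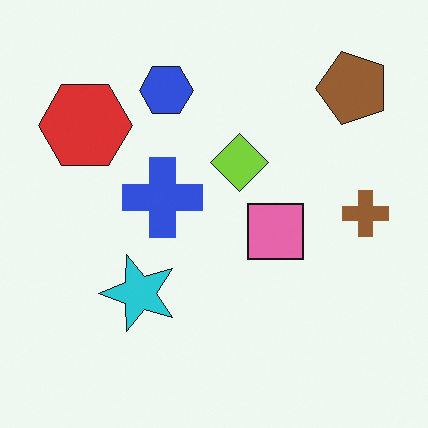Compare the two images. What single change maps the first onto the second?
The second image is the first transposed (reflected across the top-left ↔ bottom-right diagonal).

Shapes have swapped their row and column positions — what was in the top-right is now in the bottom-left — a diagonal reflection.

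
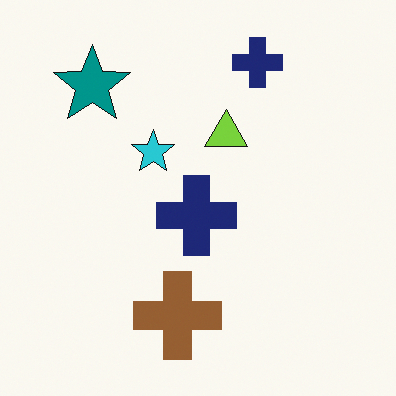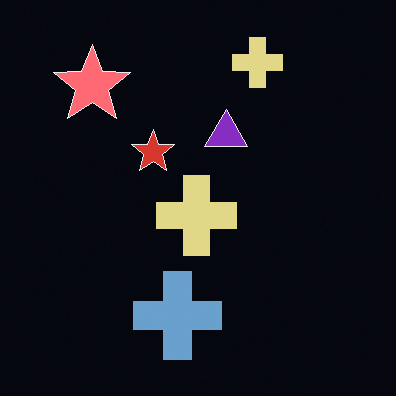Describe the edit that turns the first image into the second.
It was color-inverted (negative).

The light background has become dark and every shape's color is its complement — a photographic negative.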